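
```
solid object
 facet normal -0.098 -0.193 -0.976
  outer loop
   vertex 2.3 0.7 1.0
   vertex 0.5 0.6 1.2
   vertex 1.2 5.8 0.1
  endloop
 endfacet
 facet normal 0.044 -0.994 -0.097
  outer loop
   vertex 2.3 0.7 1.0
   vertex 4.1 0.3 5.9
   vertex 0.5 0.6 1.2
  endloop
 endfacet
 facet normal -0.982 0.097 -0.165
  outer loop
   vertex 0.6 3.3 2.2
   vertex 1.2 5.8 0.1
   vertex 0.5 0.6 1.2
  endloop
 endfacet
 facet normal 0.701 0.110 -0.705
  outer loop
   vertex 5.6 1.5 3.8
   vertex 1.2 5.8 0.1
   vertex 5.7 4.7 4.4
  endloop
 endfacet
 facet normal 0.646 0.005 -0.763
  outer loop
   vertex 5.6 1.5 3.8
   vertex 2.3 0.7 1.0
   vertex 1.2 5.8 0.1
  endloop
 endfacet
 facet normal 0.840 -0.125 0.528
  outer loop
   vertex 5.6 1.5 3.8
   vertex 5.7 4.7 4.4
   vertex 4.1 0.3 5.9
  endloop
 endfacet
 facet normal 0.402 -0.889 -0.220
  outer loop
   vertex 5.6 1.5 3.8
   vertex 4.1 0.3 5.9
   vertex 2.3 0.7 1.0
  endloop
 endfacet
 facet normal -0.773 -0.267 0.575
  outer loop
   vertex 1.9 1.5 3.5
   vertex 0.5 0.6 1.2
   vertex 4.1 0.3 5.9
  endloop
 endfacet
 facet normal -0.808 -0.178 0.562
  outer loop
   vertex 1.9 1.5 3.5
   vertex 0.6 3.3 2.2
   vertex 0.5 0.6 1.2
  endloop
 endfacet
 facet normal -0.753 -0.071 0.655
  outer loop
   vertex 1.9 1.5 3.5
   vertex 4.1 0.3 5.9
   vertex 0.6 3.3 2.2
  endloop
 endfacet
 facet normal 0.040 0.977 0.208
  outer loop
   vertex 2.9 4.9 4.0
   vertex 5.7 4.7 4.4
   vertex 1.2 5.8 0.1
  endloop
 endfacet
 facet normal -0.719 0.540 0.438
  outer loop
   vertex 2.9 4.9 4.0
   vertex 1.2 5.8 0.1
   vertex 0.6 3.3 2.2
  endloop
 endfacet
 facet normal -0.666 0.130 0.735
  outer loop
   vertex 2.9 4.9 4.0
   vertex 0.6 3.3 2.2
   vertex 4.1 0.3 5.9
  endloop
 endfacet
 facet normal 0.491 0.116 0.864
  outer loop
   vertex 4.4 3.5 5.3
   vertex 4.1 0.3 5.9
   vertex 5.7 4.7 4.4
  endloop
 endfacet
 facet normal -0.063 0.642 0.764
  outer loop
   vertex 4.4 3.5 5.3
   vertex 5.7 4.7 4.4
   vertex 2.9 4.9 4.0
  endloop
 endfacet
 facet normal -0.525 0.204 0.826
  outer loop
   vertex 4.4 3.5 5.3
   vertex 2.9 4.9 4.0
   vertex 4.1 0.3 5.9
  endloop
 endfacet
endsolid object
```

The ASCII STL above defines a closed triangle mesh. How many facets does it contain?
16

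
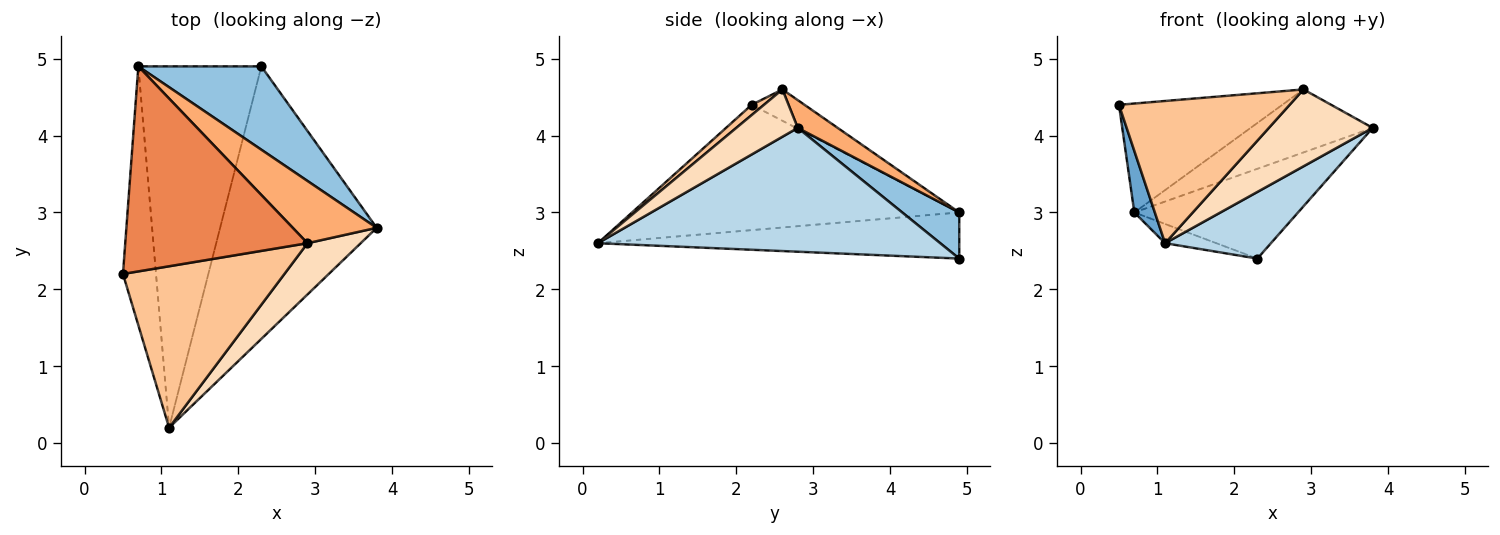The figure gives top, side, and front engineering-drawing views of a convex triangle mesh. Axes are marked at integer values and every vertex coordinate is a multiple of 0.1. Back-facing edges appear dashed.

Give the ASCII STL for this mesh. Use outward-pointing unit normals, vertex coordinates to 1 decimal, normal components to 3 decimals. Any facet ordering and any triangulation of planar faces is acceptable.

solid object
 facet normal -0.965 -0.060 -0.255
  outer loop
   vertex 1.1 0.2 2.6
   vertex 0.5 2.2 4.4
   vertex 0.7 4.9 3.0
  endloop
 endfacet
 facet normal 0.247 0.710 0.659
  outer loop
   vertex 2.3 4.9 2.4
   vertex 0.7 4.9 3.0
   vertex 3.8 2.8 4.1
  endloop
 endfacet
 facet normal 0.609 -0.188 -0.770
  outer loop
   vertex 2.3 4.9 2.4
   vertex 3.8 2.8 4.1
   vertex 1.1 0.2 2.6
  endloop
 endfacet
 facet normal -0.351 0.050 -0.935
  outer loop
   vertex 2.3 4.9 2.4
   vertex 1.1 0.2 2.6
   vertex 0.7 4.9 3.0
  endloop
 endfacet
 facet normal -0.150 0.464 0.873
  outer loop
   vertex 2.9 2.6 4.6
   vertex 0.7 4.9 3.0
   vertex 0.5 2.2 4.4
  endloop
 endfacet
 facet normal 0.226 0.693 0.685
  outer loop
   vertex 2.9 2.6 4.6
   vertex 3.8 2.8 4.1
   vertex 0.7 4.9 3.0
  endloop
 endfacet
 facet normal 0.048 -0.660 0.750
  outer loop
   vertex 2.9 2.6 4.6
   vertex 0.5 2.2 4.4
   vertex 1.1 0.2 2.6
  endloop
 endfacet
 facet normal 0.442 -0.746 0.498
  outer loop
   vertex 2.9 2.6 4.6
   vertex 1.1 0.2 2.6
   vertex 3.8 2.8 4.1
  endloop
 endfacet
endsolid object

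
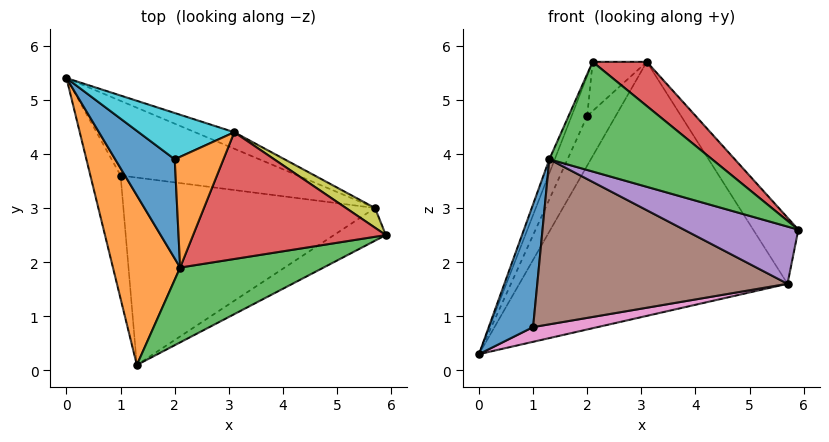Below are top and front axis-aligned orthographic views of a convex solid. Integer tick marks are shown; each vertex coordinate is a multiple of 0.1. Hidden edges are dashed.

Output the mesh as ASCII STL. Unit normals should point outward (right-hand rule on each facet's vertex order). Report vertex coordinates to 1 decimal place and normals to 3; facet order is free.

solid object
 facet normal -0.676 -0.520 -0.522
  outer loop
   vertex 1.0 3.6 0.8
   vertex 1.3 0.1 3.9
   vertex 0.0 5.4 0.3
  endloop
 endfacet
 facet normal -0.925 0.031 0.380
  outer loop
   vertex 2.1 1.9 5.7
   vertex 0.0 5.4 0.3
   vertex 1.3 0.1 3.9
  endloop
 endfacet
 facet normal 0.508 -0.711 0.485
  outer loop
   vertex 2.1 1.9 5.7
   vertex 1.3 0.1 3.9
   vertex 5.9 2.5 2.6
  endloop
 endfacet
 facet normal 0.635 -0.254 0.729
  outer loop
   vertex 2.1 1.9 5.7
   vertex 5.9 2.5 2.6
   vertex 3.1 4.4 5.7
  endloop
 endfacet
 facet normal 0.298 -0.828 -0.474
  outer loop
   vertex 5.7 3.0 1.6
   vertex 5.9 2.5 2.6
   vertex 1.3 0.1 3.9
  endloop
 endfacet
 facet normal 0.043 -0.660 -0.750
  outer loop
   vertex 5.7 3.0 1.6
   vertex 1.3 0.1 3.9
   vertex 1.0 3.6 0.8
  endloop
 endfacet
 facet normal 0.141 -0.192 -0.971
  outer loop
   vertex 5.7 3.0 1.6
   vertex 1.0 3.6 0.8
   vertex 0.0 5.4 0.3
  endloop
 endfacet
 facet normal 0.399 0.915 -0.060
  outer loop
   vertex 5.7 3.0 1.6
   vertex 0.0 5.4 0.3
   vertex 3.1 4.4 5.7
  endloop
 endfacet
 facet normal 0.695 0.689 0.205
  outer loop
   vertex 5.7 3.0 1.6
   vertex 3.1 4.4 5.7
   vertex 5.9 2.5 2.6
  endloop
 endfacet
 facet normal -0.690 0.529 0.494
  outer loop
   vertex 2.0 3.9 4.7
   vertex 3.1 4.4 5.7
   vertex 0.0 5.4 0.3
  endloop
 endfacet
 facet normal -0.869 0.186 0.458
  outer loop
   vertex 2.0 3.9 4.7
   vertex 0.0 5.4 0.3
   vertex 2.1 1.9 5.7
  endloop
 endfacet
 facet normal -0.712 0.285 0.641
  outer loop
   vertex 2.0 3.9 4.7
   vertex 2.1 1.9 5.7
   vertex 3.1 4.4 5.7
  endloop
 endfacet
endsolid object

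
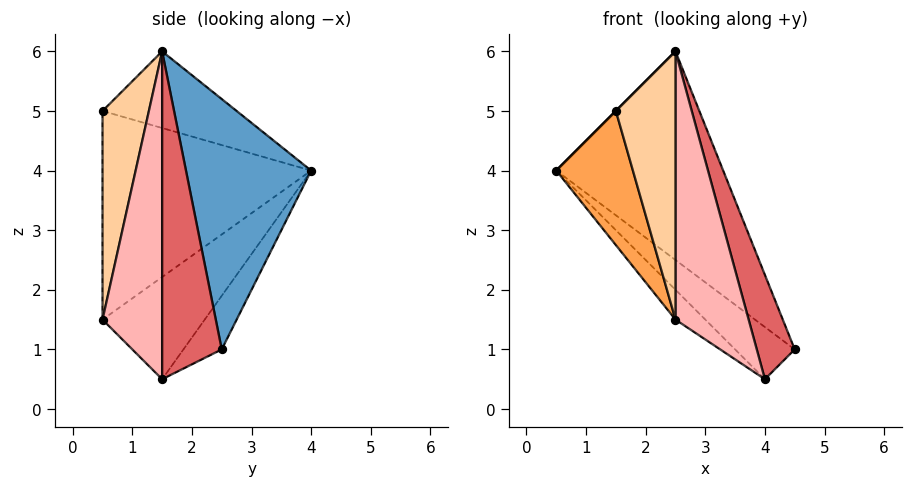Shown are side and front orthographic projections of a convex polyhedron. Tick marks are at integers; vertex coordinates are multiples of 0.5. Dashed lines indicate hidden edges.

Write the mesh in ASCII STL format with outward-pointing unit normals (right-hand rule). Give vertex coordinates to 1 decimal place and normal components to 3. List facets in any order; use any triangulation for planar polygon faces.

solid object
 facet normal 0.557 0.743 0.371
  outer loop
   vertex 2.5 1.5 6.0
   vertex 4.5 2.5 1.0
   vertex 0.5 4.0 4.0
  endloop
 endfacet
 facet normal -0.707 0.000 0.707
  outer loop
   vertex 2.5 1.5 6.0
   vertex 0.5 4.0 4.0
   vertex 1.5 0.5 5.0
  endloop
 endfacet
 facet normal -0.907 -0.333 -0.259
  outer loop
   vertex 2.5 0.5 1.5
   vertex 1.5 0.5 5.0
   vertex 0.5 4.0 4.0
  endloop
 endfacet
 facet normal 0.605 -0.777 0.173
  outer loop
   vertex 2.5 0.5 1.5
   vertex 2.5 1.5 6.0
   vertex 1.5 0.5 5.0
  endloop
 endfacet
 facet normal -0.356 0.554 -0.752
  outer loop
   vertex 4.0 1.5 0.5
   vertex 0.5 4.0 4.0
   vertex 4.5 2.5 1.0
  endloop
 endfacet
 facet normal -0.627 0.183 -0.757
  outer loop
   vertex 4.0 1.5 0.5
   vertex 2.5 0.5 1.5
   vertex 0.5 4.0 4.0
  endloop
 endfacet
 facet normal 0.822 -0.523 0.224
  outer loop
   vertex 4.0 1.5 0.5
   vertex 4.5 2.5 1.0
   vertex 2.5 1.5 6.0
  endloop
 endfacet
 facet normal 0.623 -0.764 0.170
  outer loop
   vertex 4.0 1.5 0.5
   vertex 2.5 1.5 6.0
   vertex 2.5 0.5 1.5
  endloop
 endfacet
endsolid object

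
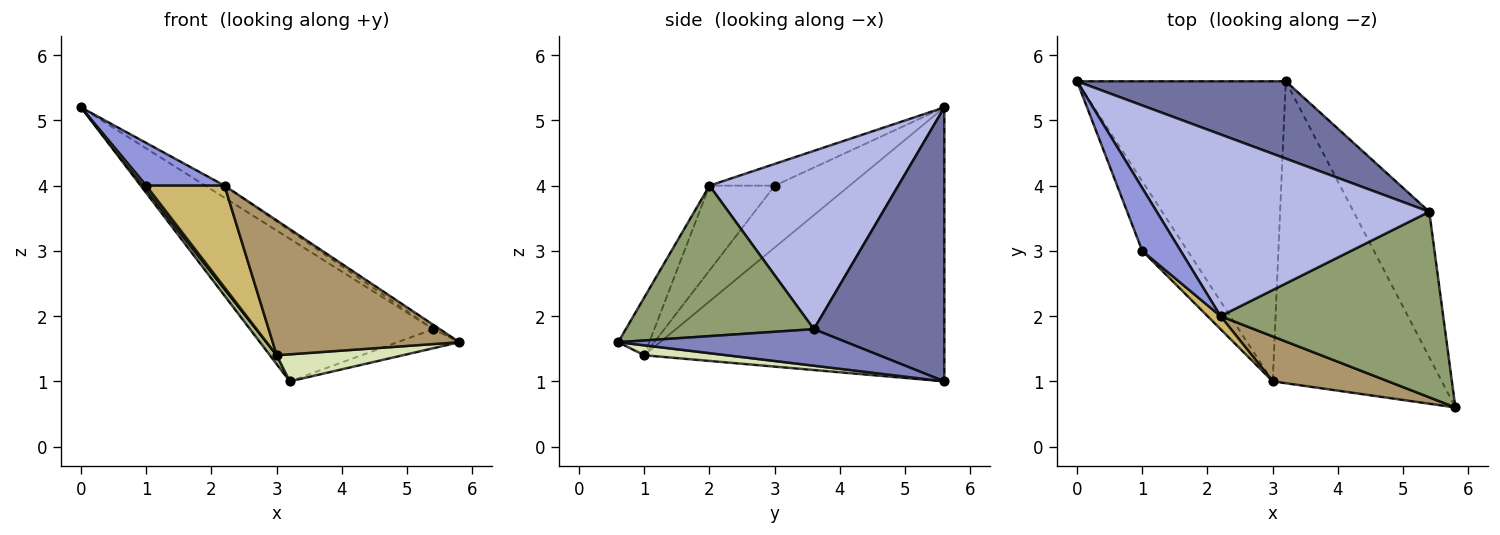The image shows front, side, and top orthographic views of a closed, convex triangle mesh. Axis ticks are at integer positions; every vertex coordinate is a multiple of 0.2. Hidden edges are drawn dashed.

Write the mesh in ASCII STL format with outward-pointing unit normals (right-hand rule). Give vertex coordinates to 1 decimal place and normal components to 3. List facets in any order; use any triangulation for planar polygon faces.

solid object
 facet normal 0.530 0.745 0.404
  outer loop
   vertex 5.4 3.6 1.8
   vertex 3.2 5.6 1.0
   vertex 0.0 5.6 5.2
  endloop
 endfacet
 facet normal 0.432 0.117 -0.894
  outer loop
   vertex 5.4 3.6 1.8
   vertex 5.8 0.6 1.6
   vertex 3.2 5.6 1.0
  endloop
 endfacet
 facet normal -0.424 -0.509 0.749
  outer loop
   vertex 2.2 2.0 4.0
   vertex 0.0 5.6 5.2
   vertex 1.0 3.0 4.0
  endloop
 endfacet
 facet normal 0.547 0.056 0.836
  outer loop
   vertex 2.2 2.0 4.0
   vertex 5.4 3.6 1.8
   vertex 0.0 5.6 5.2
  endloop
 endfacet
 facet normal 0.560 0.019 0.828
  outer loop
   vertex 2.2 2.0 4.0
   vertex 5.8 0.6 1.6
   vertex 5.4 3.6 1.8
  endloop
 endfacet
 facet normal -0.795 -0.018 -0.606
  outer loop
   vertex 3.0 1.0 1.4
   vertex 0.0 5.6 5.2
   vertex 3.2 5.6 1.0
  endloop
 endfacet
 facet normal -0.806 -0.037 -0.591
  outer loop
   vertex 3.0 1.0 1.4
   vertex 1.0 3.0 4.0
   vertex 0.0 5.6 5.2
  endloop
 endfacet
 facet normal 0.058 -0.089 -0.994
  outer loop
   vertex 3.0 1.0 1.4
   vertex 3.2 5.6 1.0
   vertex 5.8 0.6 1.6
  endloop
 endfacet
 facet normal -0.156 -0.937 0.312
  outer loop
   vertex 3.0 1.0 1.4
   vertex 5.8 0.6 1.6
   vertex 2.2 2.0 4.0
  endloop
 endfacet
 facet normal -0.637 -0.765 0.098
  outer loop
   vertex 3.0 1.0 1.4
   vertex 2.2 2.0 4.0
   vertex 1.0 3.0 4.0
  endloop
 endfacet
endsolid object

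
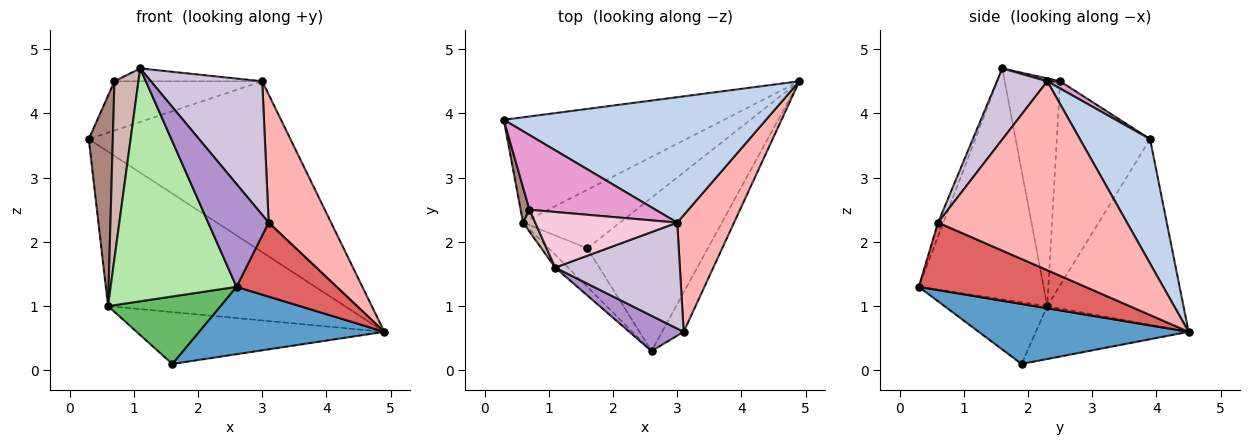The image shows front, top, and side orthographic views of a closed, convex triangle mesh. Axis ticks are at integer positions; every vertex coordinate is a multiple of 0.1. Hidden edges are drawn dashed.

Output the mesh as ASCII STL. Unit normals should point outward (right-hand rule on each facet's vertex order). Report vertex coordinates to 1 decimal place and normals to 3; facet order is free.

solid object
 facet normal 0.415 -0.366 -0.833
  outer loop
   vertex 1.6 1.9 0.1
   vertex 4.9 4.5 0.6
   vertex 2.6 0.3 1.3
  endloop
 endfacet
 facet normal 0.270 0.776 0.570
  outer loop
   vertex 3.0 2.3 4.5
   vertex 4.9 4.5 0.6
   vertex 0.3 3.9 3.6
  endloop
 endfacet
 facet normal -0.429 0.746 -0.509
  outer loop
   vertex 0.6 2.3 1.0
   vertex 0.3 3.9 3.6
   vertex 4.9 4.5 0.6
  endloop
 endfacet
 facet normal -0.378 0.614 -0.693
  outer loop
   vertex 0.6 2.3 1.0
   vertex 4.9 4.5 0.6
   vertex 1.6 1.9 0.1
  endloop
 endfacet
 facet normal -0.622 -0.680 -0.389
  outer loop
   vertex 0.6 2.3 1.0
   vertex 1.6 1.9 0.1
   vertex 2.6 0.3 1.3
  endloop
 endfacet
 facet normal -0.704 -0.709 -0.039
  outer loop
   vertex 1.1 1.6 4.7
   vertex 0.6 2.3 1.0
   vertex 2.6 0.3 1.3
  endloop
 endfacet
 facet normal 0.827 -0.497 -0.264
  outer loop
   vertex 3.1 0.6 2.3
   vertex 2.6 0.3 1.3
   vertex 4.9 4.5 0.6
  endloop
 endfacet
 facet normal 0.913 -0.302 0.275
  outer loop
   vertex 3.1 0.6 2.3
   vertex 4.9 4.5 0.6
   vertex 3.0 2.3 4.5
  endloop
 endfacet
 facet normal -0.082 -0.942 0.324
  outer loop
   vertex 3.1 0.6 2.3
   vertex 1.1 1.6 4.7
   vertex 2.6 0.3 1.3
  endloop
 endfacet
 facet normal 0.334 -0.739 0.586
  outer loop
   vertex 3.1 0.6 2.3
   vertex 3.0 2.3 4.5
   vertex 1.1 1.6 4.7
  endloop
 endfacet
 facet normal -0.967 -0.249 0.042
  outer loop
   vertex 0.7 2.5 4.5
   vertex 0.3 3.9 3.6
   vertex 0.6 2.3 1.0
  endloop
 endfacet
 facet normal -0.917 -0.397 0.049
  outer loop
   vertex 0.7 2.5 4.5
   vertex 0.6 2.3 1.0
   vertex 1.1 1.6 4.7
  endloop
 endfacet
 facet normal 0.048 0.550 0.834
  outer loop
   vertex 0.7 2.5 4.5
   vertex 3.0 2.3 4.5
   vertex 0.3 3.9 3.6
  endloop
 endfacet
 facet normal 0.020 0.225 0.974
  outer loop
   vertex 0.7 2.5 4.5
   vertex 1.1 1.6 4.7
   vertex 3.0 2.3 4.5
  endloop
 endfacet
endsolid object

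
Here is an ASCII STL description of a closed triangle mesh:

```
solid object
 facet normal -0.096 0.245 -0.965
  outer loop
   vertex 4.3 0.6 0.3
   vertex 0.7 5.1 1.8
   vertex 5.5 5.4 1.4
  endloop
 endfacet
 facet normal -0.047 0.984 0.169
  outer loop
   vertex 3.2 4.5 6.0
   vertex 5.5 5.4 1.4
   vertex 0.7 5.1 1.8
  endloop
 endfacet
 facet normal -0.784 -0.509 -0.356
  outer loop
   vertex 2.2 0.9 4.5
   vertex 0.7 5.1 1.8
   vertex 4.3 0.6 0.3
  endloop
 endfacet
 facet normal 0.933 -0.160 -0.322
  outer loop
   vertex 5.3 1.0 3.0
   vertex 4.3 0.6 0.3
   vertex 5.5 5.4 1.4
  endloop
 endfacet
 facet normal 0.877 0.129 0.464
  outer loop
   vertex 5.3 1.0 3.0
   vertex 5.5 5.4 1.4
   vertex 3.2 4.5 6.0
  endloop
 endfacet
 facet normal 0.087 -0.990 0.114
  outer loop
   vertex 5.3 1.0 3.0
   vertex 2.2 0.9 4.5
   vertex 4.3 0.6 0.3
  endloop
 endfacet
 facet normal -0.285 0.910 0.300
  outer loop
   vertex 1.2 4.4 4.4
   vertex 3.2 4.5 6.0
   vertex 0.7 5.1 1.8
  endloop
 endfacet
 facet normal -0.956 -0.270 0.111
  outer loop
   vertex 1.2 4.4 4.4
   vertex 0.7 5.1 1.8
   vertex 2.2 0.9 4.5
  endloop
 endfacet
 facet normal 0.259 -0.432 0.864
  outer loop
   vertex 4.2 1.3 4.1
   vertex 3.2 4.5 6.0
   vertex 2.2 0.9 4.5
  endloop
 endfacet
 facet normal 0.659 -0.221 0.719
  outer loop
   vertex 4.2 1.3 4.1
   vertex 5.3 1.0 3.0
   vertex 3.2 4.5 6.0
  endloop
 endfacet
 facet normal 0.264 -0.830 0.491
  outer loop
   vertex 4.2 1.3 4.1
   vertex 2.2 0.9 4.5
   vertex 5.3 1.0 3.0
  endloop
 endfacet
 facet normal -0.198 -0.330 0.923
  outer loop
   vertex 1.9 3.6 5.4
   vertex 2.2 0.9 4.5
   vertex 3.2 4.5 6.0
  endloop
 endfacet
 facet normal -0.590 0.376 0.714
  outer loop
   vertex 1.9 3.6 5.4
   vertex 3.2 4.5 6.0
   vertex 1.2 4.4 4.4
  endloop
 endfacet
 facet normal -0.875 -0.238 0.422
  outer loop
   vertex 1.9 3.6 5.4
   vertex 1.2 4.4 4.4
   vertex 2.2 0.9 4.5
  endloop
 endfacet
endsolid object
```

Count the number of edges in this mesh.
21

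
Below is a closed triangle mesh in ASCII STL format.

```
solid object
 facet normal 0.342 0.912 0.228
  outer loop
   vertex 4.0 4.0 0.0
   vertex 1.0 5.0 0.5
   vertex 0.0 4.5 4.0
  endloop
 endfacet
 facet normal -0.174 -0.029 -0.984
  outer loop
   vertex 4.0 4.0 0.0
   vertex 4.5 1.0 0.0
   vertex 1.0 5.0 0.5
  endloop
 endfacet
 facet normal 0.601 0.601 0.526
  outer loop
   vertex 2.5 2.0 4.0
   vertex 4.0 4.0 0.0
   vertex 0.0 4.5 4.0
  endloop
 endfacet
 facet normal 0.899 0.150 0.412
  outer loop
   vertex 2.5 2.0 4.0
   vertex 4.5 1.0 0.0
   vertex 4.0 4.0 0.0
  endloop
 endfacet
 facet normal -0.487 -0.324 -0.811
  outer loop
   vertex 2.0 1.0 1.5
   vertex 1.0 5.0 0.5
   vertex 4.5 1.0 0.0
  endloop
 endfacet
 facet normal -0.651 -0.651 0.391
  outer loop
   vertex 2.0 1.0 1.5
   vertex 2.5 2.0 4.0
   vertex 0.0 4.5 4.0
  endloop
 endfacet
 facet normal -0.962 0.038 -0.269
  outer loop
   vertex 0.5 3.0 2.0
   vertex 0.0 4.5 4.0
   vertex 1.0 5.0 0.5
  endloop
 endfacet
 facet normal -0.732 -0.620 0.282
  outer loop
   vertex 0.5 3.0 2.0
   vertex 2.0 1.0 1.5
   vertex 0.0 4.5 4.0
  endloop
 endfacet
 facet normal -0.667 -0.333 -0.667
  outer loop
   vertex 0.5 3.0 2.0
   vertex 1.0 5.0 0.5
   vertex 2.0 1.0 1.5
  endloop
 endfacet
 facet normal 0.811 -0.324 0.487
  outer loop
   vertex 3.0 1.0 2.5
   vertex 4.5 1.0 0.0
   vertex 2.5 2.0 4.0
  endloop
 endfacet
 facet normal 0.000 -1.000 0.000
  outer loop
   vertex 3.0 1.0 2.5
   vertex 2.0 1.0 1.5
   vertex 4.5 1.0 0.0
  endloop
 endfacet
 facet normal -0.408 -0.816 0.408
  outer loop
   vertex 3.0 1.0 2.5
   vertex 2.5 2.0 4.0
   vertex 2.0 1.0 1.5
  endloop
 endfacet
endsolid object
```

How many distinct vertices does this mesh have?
8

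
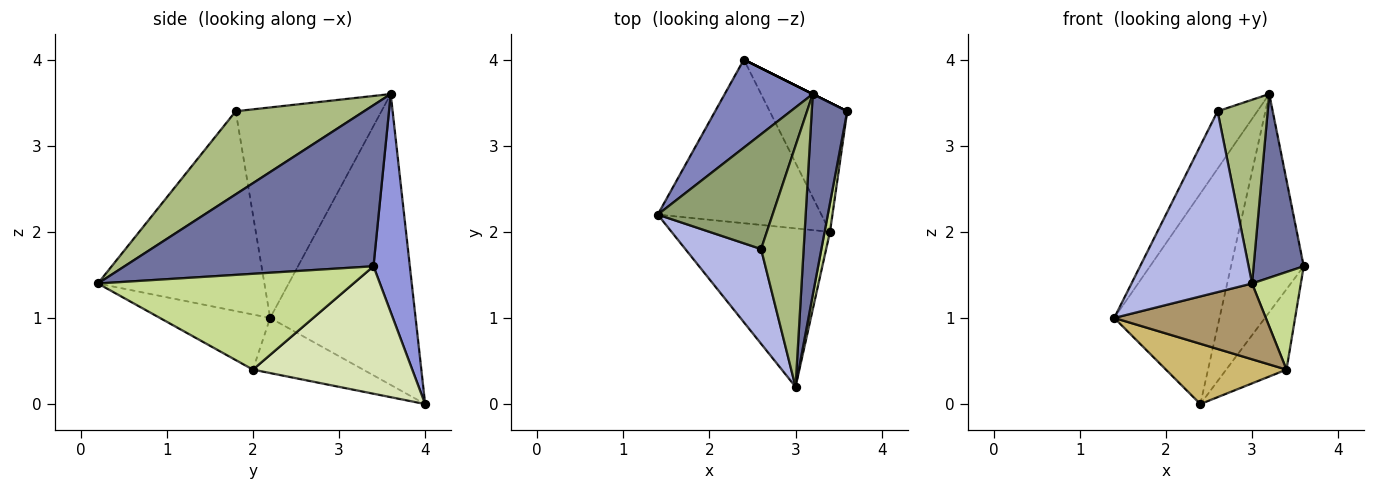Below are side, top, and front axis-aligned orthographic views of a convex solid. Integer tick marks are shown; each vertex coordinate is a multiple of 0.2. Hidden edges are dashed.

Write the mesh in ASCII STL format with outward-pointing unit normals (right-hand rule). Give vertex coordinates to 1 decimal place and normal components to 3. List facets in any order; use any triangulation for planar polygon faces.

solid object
 facet normal 0.958 -0.193 0.211
  outer loop
   vertex 3.2 3.6 3.6
   vertex 3.0 0.2 1.4
   vertex 3.6 3.4 1.6
  endloop
 endfacet
 facet normal -0.787 0.569 0.238
  outer loop
   vertex 2.4 4.0 0.0
   vertex 1.4 2.2 1.0
   vertex 3.2 3.6 3.6
  endloop
 endfacet
 facet normal 0.447 0.894 0.000
  outer loop
   vertex 2.4 4.0 0.0
   vertex 3.2 3.6 3.6
   vertex 3.6 3.4 1.6
  endloop
 endfacet
 facet normal -0.774 -0.561 0.294
  outer loop
   vertex 2.6 1.8 3.4
   vertex 1.4 2.2 1.0
   vertex 3.0 0.2 1.4
  endloop
 endfacet
 facet normal -0.854 0.233 0.466
  outer loop
   vertex 2.6 1.8 3.4
   vertex 3.2 3.6 3.6
   vertex 1.4 2.2 1.0
  endloop
 endfacet
 facet normal 0.841 -0.328 0.431
  outer loop
   vertex 2.6 1.8 3.4
   vertex 3.0 0.2 1.4
   vertex 3.2 3.6 3.6
  endloop
 endfacet
 facet normal 0.981 -0.187 0.055
  outer loop
   vertex 3.4 2.0 0.4
   vertex 3.6 3.4 1.6
   vertex 3.0 0.2 1.4
  endloop
 endfacet
 facet normal 0.813 0.308 -0.494
  outer loop
   vertex 3.4 2.0 0.4
   vertex 2.4 4.0 0.0
   vertex 3.6 3.4 1.6
  endloop
 endfacet
 facet normal -0.299 -0.412 -0.861
  outer loop
   vertex 3.4 2.0 0.4
   vertex 3.0 0.2 1.4
   vertex 1.4 2.2 1.0
  endloop
 endfacet
 facet normal -0.301 -0.330 -0.895
  outer loop
   vertex 3.4 2.0 0.4
   vertex 1.4 2.2 1.0
   vertex 2.4 4.0 0.0
  endloop
 endfacet
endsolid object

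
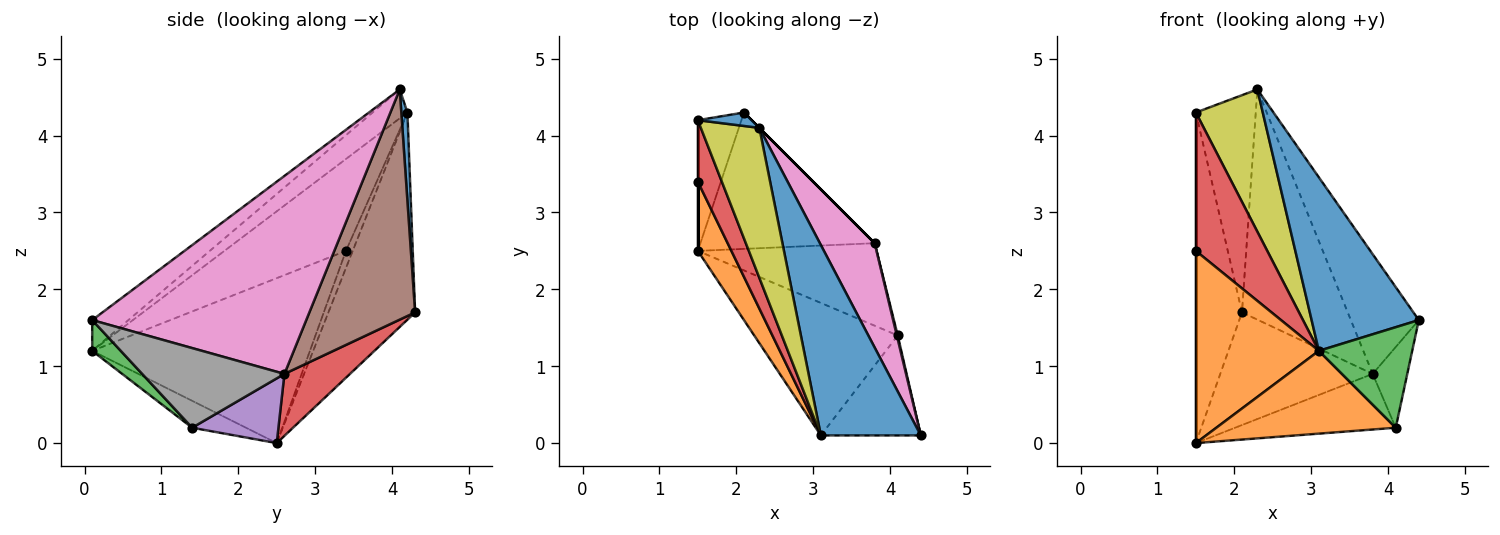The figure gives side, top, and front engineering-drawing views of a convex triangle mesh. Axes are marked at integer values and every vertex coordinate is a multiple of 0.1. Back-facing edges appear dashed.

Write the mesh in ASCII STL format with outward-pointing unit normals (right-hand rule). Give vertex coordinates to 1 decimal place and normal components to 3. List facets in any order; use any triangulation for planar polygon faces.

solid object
 facet normal -0.222 -0.657 0.721
  outer loop
   vertex 3.1 0.1 1.2
   vertex 4.4 0.1 1.6
   vertex 2.3 4.1 4.6
  endloop
 endfacet
 facet normal -0.157 -0.523 -0.837
  outer loop
   vertex 3.1 0.1 1.2
   vertex 1.5 2.5 0.0
   vertex 4.1 1.4 0.2
  endloop
 endfacet
 facet normal 0.212 -0.693 -0.689
  outer loop
   vertex 3.1 0.1 1.2
   vertex 4.1 1.4 0.2
   vertex 4.4 0.1 1.6
  endloop
 endfacet
 facet normal 0.264 0.614 -0.744
  outer loop
   vertex 3.8 2.6 0.9
   vertex 1.5 2.5 0.0
   vertex 2.1 4.3 1.7
  endloop
 endfacet
 facet normal 0.288 0.535 -0.794
  outer loop
   vertex 3.8 2.6 0.9
   vertex 4.1 1.4 0.2
   vertex 1.5 2.5 0.0
  endloop
 endfacet
 facet normal 0.707 0.707 0.000
  outer loop
   vertex 3.8 2.6 0.9
   vertex 2.1 4.3 1.7
   vertex 2.3 4.1 4.6
  endloop
 endfacet
 facet normal 0.922 0.293 0.255
  outer loop
   vertex 3.8 2.6 0.9
   vertex 2.3 4.1 4.6
   vertex 4.4 0.1 1.6
  endloop
 endfacet
 facet normal 0.972 0.236 0.011
  outer loop
   vertex 3.8 2.6 0.9
   vertex 4.4 0.1 1.6
   vertex 4.1 1.4 0.2
  endloop
 endfacet
 facet normal -0.337 -0.648 0.683
  outer loop
   vertex 1.5 4.2 4.3
   vertex 3.1 0.1 1.2
   vertex 2.3 4.1 4.6
  endloop
 endfacet
 facet normal -0.868 0.462 -0.183
  outer loop
   vertex 1.5 4.2 4.3
   vertex 2.1 4.3 1.7
   vertex 1.5 2.5 0.0
  endloop
 endfacet
 facet normal 0.101 0.993 0.062
  outer loop
   vertex 1.5 4.2 4.3
   vertex 2.3 4.1 4.6
   vertex 2.1 4.3 1.7
  endloop
 endfacet
 facet normal -0.857 -0.484 0.174
  outer loop
   vertex 1.5 3.4 2.5
   vertex 1.5 2.5 0.0
   vertex 3.1 0.1 1.2
  endloop
 endfacet
 facet normal -1.000 0.000 0.000
  outer loop
   vertex 1.5 3.4 2.5
   vertex 1.5 4.2 4.3
   vertex 1.5 2.5 0.0
  endloop
 endfacet
 facet normal -0.841 -0.494 0.220
  outer loop
   vertex 1.5 3.4 2.5
   vertex 3.1 0.1 1.2
   vertex 1.5 4.2 4.3
  endloop
 endfacet
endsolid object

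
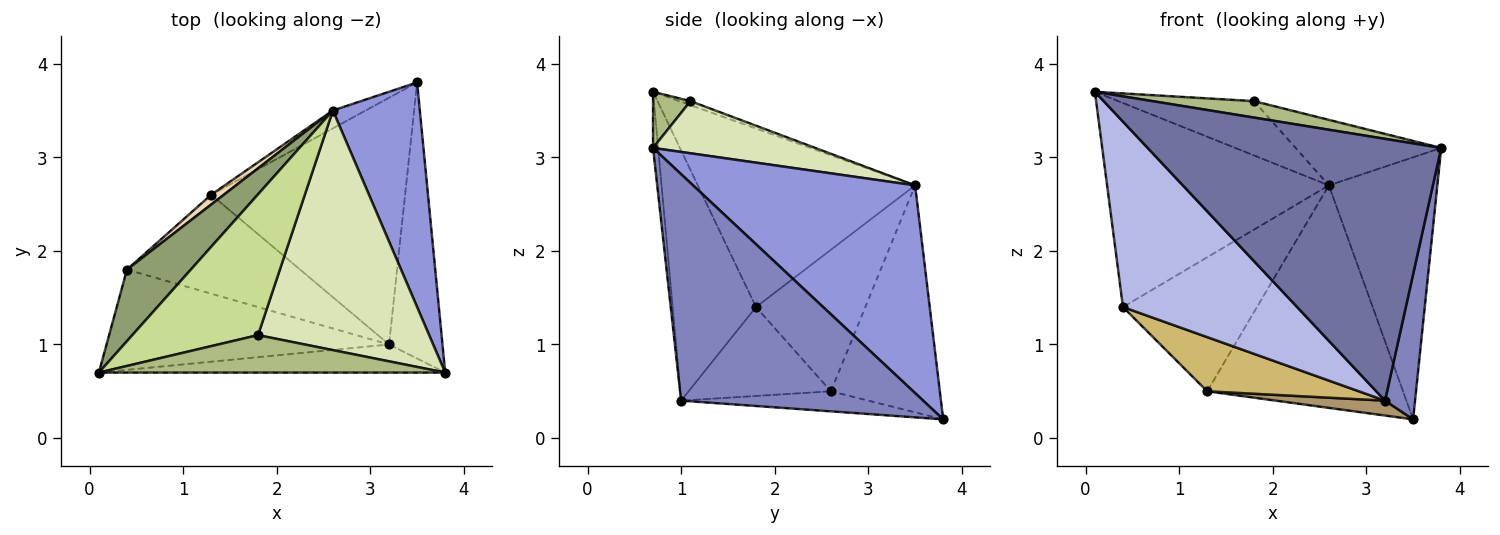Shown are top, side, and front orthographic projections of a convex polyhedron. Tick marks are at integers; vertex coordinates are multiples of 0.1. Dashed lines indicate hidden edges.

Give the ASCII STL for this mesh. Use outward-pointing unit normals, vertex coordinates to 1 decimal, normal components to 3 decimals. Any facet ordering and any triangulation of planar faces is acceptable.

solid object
 facet normal -0.017 -0.994 -0.107
  outer loop
   vertex 3.2 1.0 0.4
   vertex 3.8 0.7 3.1
   vertex 0.1 0.7 3.7
  endloop
 endfacet
 facet normal 0.966 -0.120 -0.228
  outer loop
   vertex 3.2 1.0 0.4
   vertex 3.5 3.8 0.2
   vertex 3.8 0.7 3.1
  endloop
 endfacet
 facet normal 0.841 0.411 0.352
  outer loop
   vertex 2.6 3.5 2.7
   vertex 3.8 0.7 3.1
   vertex 3.5 3.8 0.2
  endloop
 endfacet
 facet normal -0.388 -0.811 -0.438
  outer loop
   vertex 0.4 1.8 1.4
   vertex 3.2 1.0 0.4
   vertex 0.1 0.7 3.7
  endloop
 endfacet
 facet normal -0.679 0.693 0.243
  outer loop
   vertex 0.4 1.8 1.4
   vertex 0.1 0.7 3.7
   vertex 2.6 3.5 2.7
  endloop
 endfacet
 facet normal 0.147 -0.398 0.906
  outer loop
   vertex 1.8 1.1 3.6
   vertex 0.1 0.7 3.7
   vertex 3.8 0.7 3.1
  endloop
 endfacet
 facet normal -0.030 0.360 0.933
  outer loop
   vertex 1.8 1.1 3.6
   vertex 2.6 3.5 2.7
   vertex 0.1 0.7 3.7
  endloop
 endfacet
 facet normal 0.282 0.253 0.925
  outer loop
   vertex 1.8 1.1 3.6
   vertex 3.8 0.7 3.1
   vertex 2.6 3.5 2.7
  endloop
 endfacet
 facet normal -0.103 -0.060 -0.993
  outer loop
   vertex 1.3 2.6 0.5
   vertex 3.5 3.8 0.2
   vertex 3.2 1.0 0.4
  endloop
 endfacet
 facet normal -0.411 -0.438 -0.800
  outer loop
   vertex 1.3 2.6 0.5
   vertex 3.2 1.0 0.4
   vertex 0.4 1.8 1.4
  endloop
 endfacet
 facet normal -0.485 0.872 -0.070
  outer loop
   vertex 1.3 2.6 0.5
   vertex 2.6 3.5 2.7
   vertex 3.5 3.8 0.2
  endloop
 endfacet
 facet normal -0.631 0.774 0.056
  outer loop
   vertex 1.3 2.6 0.5
   vertex 0.4 1.8 1.4
   vertex 2.6 3.5 2.7
  endloop
 endfacet
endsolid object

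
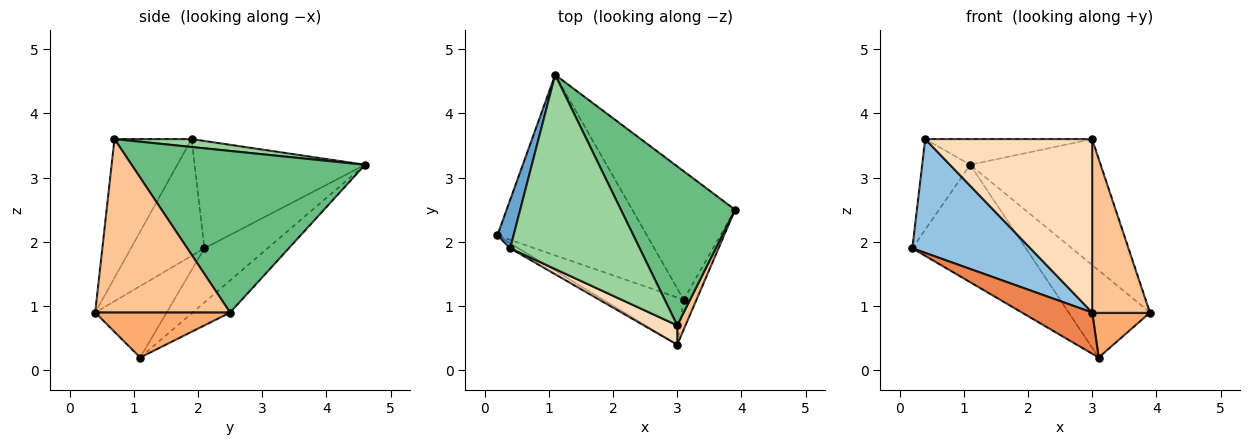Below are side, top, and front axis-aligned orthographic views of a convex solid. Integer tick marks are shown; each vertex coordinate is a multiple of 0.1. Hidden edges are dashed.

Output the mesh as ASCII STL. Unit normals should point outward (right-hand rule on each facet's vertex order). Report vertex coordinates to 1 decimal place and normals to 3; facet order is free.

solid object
 facet normal -0.953 0.268 0.144
  outer loop
   vertex 0.4 1.9 3.6
   vertex 1.1 4.6 3.2
   vertex 0.2 2.1 1.9
  endloop
 endfacet
 facet normal -0.528 -0.848 -0.038
  outer loop
   vertex 3.0 0.4 0.9
   vertex 0.4 1.9 3.6
   vertex 0.2 2.1 1.9
  endloop
 endfacet
 facet normal -0.290 0.522 -0.802
  outer loop
   vertex 3.1 1.1 0.2
   vertex 0.2 2.1 1.9
   vertex 1.1 4.6 3.2
  endloop
 endfacet
 facet normal -0.250 0.544 -0.801
  outer loop
   vertex 3.1 1.1 0.2
   vertex 1.1 4.6 3.2
   vertex 3.9 2.5 0.9
  endloop
 endfacet
 facet normal -0.556 -0.547 -0.626
  outer loop
   vertex 3.1 1.1 0.2
   vertex 3.0 0.4 0.9
   vertex 0.2 2.1 1.9
  endloop
 endfacet
 facet normal 0.889 -0.381 -0.254
  outer loop
   vertex 3.1 1.1 0.2
   vertex 3.9 2.5 0.9
   vertex 3.0 0.4 0.9
  endloop
 endfacet
 facet normal 0.918 -0.394 0.044
  outer loop
   vertex 3.0 0.7 3.6
   vertex 3.0 0.4 0.9
   vertex 3.9 2.5 0.9
  endloop
 endfacet
 facet normal -0.417 -0.903 0.100
  outer loop
   vertex 3.0 0.7 3.6
   vertex 0.4 1.9 3.6
   vertex 3.0 0.4 0.9
  endloop
 endfacet
 facet normal 0.743 0.416 0.525
  outer loop
   vertex 3.0 0.7 3.6
   vertex 3.9 2.5 0.9
   vertex 1.1 4.6 3.2
  endloop
 endfacet
 facet normal 0.060 0.131 0.990
  outer loop
   vertex 3.0 0.7 3.6
   vertex 1.1 4.6 3.2
   vertex 0.4 1.9 3.6
  endloop
 endfacet
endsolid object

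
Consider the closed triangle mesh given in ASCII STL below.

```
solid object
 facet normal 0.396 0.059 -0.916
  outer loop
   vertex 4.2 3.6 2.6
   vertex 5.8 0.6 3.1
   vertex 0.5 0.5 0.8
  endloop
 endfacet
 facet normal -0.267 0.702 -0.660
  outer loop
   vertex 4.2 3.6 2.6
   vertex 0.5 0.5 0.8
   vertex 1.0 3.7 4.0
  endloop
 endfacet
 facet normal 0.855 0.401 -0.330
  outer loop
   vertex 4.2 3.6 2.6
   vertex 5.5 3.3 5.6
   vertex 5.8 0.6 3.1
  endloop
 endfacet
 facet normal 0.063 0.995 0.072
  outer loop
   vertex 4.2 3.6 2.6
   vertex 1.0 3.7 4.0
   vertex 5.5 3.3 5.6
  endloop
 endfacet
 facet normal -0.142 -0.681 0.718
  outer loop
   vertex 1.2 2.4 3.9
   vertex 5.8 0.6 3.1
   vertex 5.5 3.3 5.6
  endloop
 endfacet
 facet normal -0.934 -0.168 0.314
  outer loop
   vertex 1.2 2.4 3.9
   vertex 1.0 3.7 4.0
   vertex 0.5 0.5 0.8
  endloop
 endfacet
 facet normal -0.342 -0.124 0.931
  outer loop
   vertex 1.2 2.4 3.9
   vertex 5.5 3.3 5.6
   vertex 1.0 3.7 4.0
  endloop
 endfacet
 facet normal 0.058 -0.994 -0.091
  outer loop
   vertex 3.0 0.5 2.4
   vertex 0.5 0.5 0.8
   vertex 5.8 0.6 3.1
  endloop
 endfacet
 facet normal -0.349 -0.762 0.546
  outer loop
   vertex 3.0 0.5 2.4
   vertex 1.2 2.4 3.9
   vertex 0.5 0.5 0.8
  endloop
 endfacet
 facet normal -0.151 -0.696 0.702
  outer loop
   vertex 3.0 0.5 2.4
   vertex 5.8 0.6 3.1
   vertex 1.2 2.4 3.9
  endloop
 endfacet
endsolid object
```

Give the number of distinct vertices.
7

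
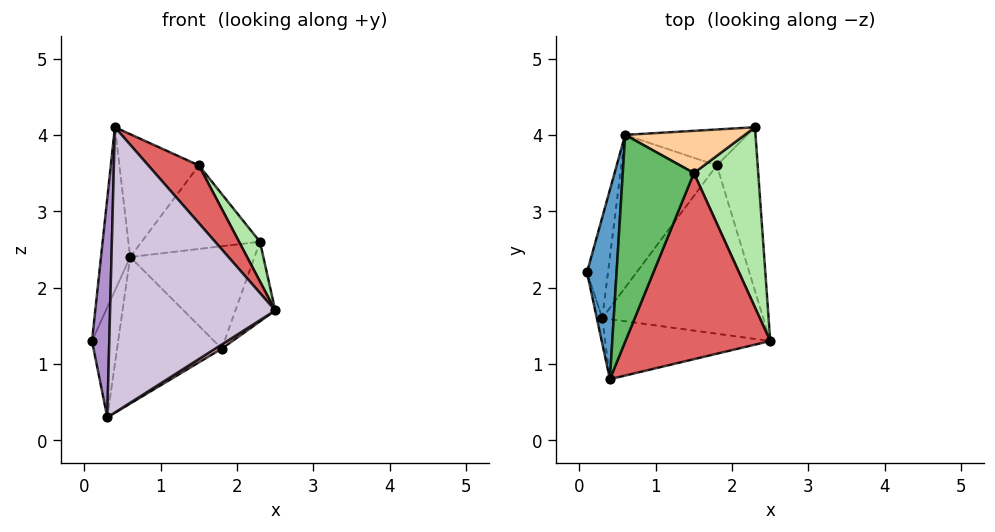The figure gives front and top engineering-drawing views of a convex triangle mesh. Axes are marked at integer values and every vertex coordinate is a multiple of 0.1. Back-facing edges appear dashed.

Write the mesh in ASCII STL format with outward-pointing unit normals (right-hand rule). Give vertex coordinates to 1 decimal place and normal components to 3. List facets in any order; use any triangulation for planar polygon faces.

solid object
 facet normal -0.970 0.158 0.183
  outer loop
   vertex 0.6 4.0 2.4
   vertex 0.1 2.2 1.3
   vertex 0.4 0.8 4.1
  endloop
 endfacet
 facet normal 0.901 0.190 -0.390
  outer loop
   vertex 1.8 3.6 1.2
   vertex 2.3 4.1 2.6
   vertex 2.5 1.3 1.7
  endloop
 endfacet
 facet normal -0.017 0.943 -0.331
  outer loop
   vertex 1.8 3.6 1.2
   vertex 0.6 4.0 2.4
   vertex 2.3 4.1 2.6
  endloop
 endfacet
 facet normal -0.105 0.888 0.449
  outer loop
   vertex 1.5 3.5 3.6
   vertex 2.3 4.1 2.6
   vertex 0.6 4.0 2.4
  endloop
 endfacet
 facet normal -0.653 0.387 0.651
  outer loop
   vertex 1.5 3.5 3.6
   vertex 0.6 4.0 2.4
   vertex 0.4 0.8 4.1
  endloop
 endfacet
 facet normal 0.810 -0.126 0.572
  outer loop
   vertex 1.5 3.5 3.6
   vertex 2.5 1.3 1.7
   vertex 2.3 4.1 2.6
  endloop
 endfacet
 facet normal 0.758 -0.193 0.623
  outer loop
   vertex 1.5 3.5 3.6
   vertex 0.4 0.8 4.1
   vertex 2.5 1.3 1.7
  endloop
 endfacet
 facet normal 0.535 -0.021 -0.845
  outer loop
   vertex 0.3 1.6 0.3
   vertex 1.8 3.6 1.2
   vertex 2.5 1.3 1.7
  endloop
 endfacet
 facet normal -0.963 -0.269 -0.031
  outer loop
   vertex 0.3 1.6 0.3
   vertex 0.4 0.8 4.1
   vertex 0.1 2.2 1.3
  endloop
 endfacet
 facet normal -0.002 -0.979 -0.206
  outer loop
   vertex 0.3 1.6 0.3
   vertex 2.5 1.3 1.7
   vertex 0.4 0.8 4.1
  endloop
 endfacet
 facet normal -0.759 0.480 -0.440
  outer loop
   vertex 0.3 1.6 0.3
   vertex 0.1 2.2 1.3
   vertex 0.6 4.0 2.4
  endloop
 endfacet
 facet normal -0.440 0.622 -0.648
  outer loop
   vertex 0.3 1.6 0.3
   vertex 0.6 4.0 2.4
   vertex 1.8 3.6 1.2
  endloop
 endfacet
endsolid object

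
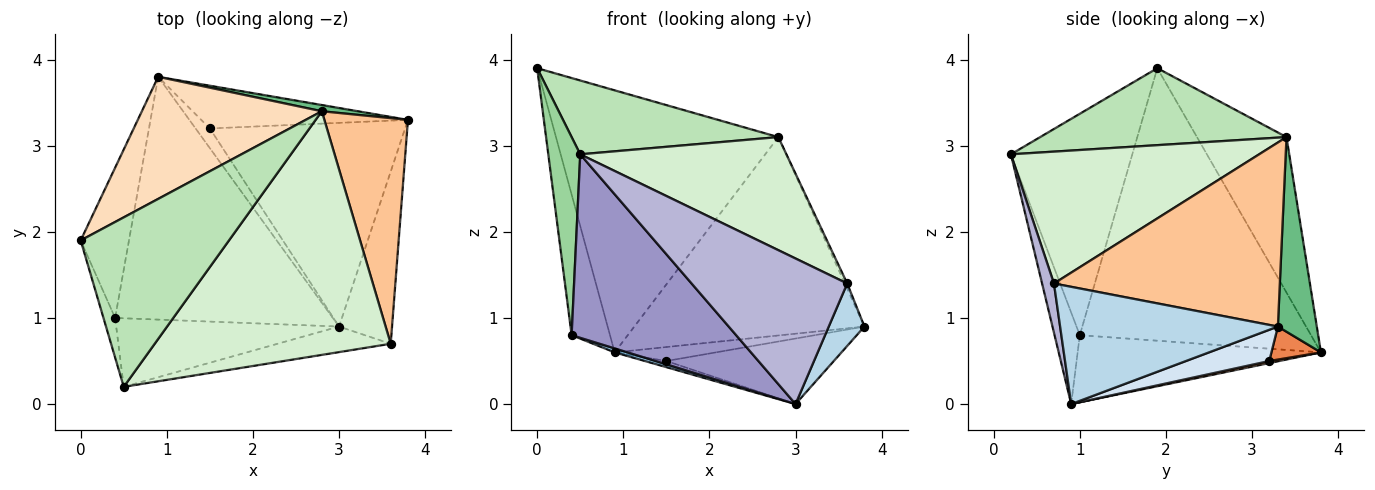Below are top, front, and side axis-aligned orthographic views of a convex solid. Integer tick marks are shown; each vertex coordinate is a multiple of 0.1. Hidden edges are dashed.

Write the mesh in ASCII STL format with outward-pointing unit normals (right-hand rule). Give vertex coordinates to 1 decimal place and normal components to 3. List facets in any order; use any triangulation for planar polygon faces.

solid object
 facet normal -0.972 0.161 -0.172
  outer loop
   vertex 0.4 1.0 0.8
   vertex 0.0 1.9 3.9
   vertex 0.9 3.8 0.6
  endloop
 endfacet
 facet normal -0.295 -0.016 -0.955
  outer loop
   vertex 0.4 1.0 0.8
   vertex 0.9 3.8 0.6
   vertex 3.0 0.9 0.0
  endloop
 endfacet
 facet normal 0.901 -0.148 -0.407
  outer loop
   vertex 3.6 0.7 1.4
   vertex 3.0 0.9 0.0
   vertex 3.8 3.3 0.9
  endloop
 endfacet
 facet normal 0.151 0.303 -0.941
  outer loop
   vertex 1.5 3.2 0.5
   vertex 3.8 3.3 0.9
   vertex 3.0 0.9 0.0
  endloop
 endfacet
 facet normal 0.150 0.307 -0.940
  outer loop
   vertex 1.5 3.2 0.5
   vertex 0.9 3.8 0.6
   vertex 3.8 3.3 0.9
  endloop
 endfacet
 facet normal 0.138 0.295 -0.945
  outer loop
   vertex 1.5 3.2 0.5
   vertex 3.0 0.9 0.0
   vertex 0.9 3.8 0.6
  endloop
 endfacet
 facet normal 0.910 0.009 0.413
  outer loop
   vertex 2.8 3.4 3.1
   vertex 3.6 0.7 1.4
   vertex 3.8 3.3 0.9
  endloop
 endfacet
 facet normal -0.343 0.852 0.397
  outer loop
   vertex 2.8 3.4 3.1
   vertex 0.9 3.8 0.6
   vertex 0.0 1.9 3.9
  endloop
 endfacet
 facet normal 0.167 0.986 0.031
  outer loop
   vertex 2.8 3.4 3.1
   vertex 3.8 3.3 0.9
   vertex 0.9 3.8 0.6
  endloop
 endfacet
 facet normal -0.966 -0.254 -0.051
  outer loop
   vertex 0.5 0.2 2.9
   vertex 0.0 1.9 3.9
   vertex 0.4 1.0 0.8
  endloop
 endfacet
 facet normal 0.430 -0.361 0.828
  outer loop
   vertex 0.5 0.2 2.9
   vertex 2.8 3.4 3.1
   vertex 0.0 1.9 3.9
  endloop
 endfacet
 facet normal 0.452 -0.375 0.809
  outer loop
   vertex 0.5 0.2 2.9
   vertex 3.6 0.7 1.4
   vertex 2.8 3.4 3.1
  endloop
 endfacet
 facet normal -0.142 -0.927 -0.346
  outer loop
   vertex 0.5 0.2 2.9
   vertex 0.4 1.0 0.8
   vertex 3.0 0.9 0.0
  endloop
 endfacet
 facet normal 0.075 -0.982 -0.172
  outer loop
   vertex 0.5 0.2 2.9
   vertex 3.0 0.9 0.0
   vertex 3.6 0.7 1.4
  endloop
 endfacet
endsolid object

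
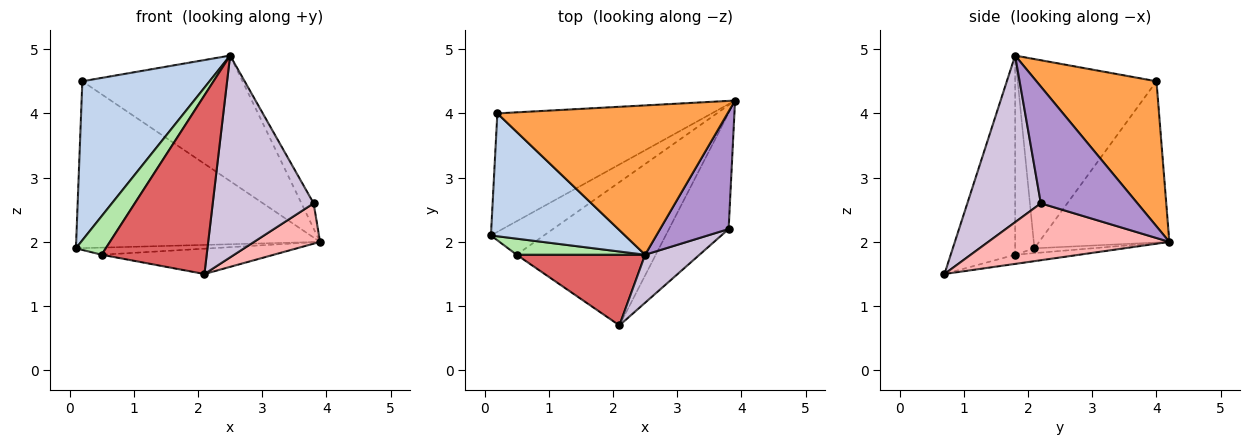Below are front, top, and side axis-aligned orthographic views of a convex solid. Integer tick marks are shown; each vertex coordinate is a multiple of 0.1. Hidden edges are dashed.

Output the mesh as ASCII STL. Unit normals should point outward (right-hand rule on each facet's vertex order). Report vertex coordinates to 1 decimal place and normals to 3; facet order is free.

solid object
 facet normal -0.399 0.748 -0.531
  outer loop
   vertex 0.2 4.0 4.5
   vertex 3.9 4.2 2.0
   vertex 0.1 2.1 1.9
  endloop
 endfacet
 facet normal -0.653 -0.599 0.463
  outer loop
   vertex 0.2 4.0 4.5
   vertex 0.1 2.1 1.9
   vertex 2.5 1.8 4.9
  endloop
 endfacet
 facet normal 0.434 0.580 0.689
  outer loop
   vertex 0.2 4.0 4.5
   vertex 2.5 1.8 4.9
   vertex 3.9 4.2 2.0
  endloop
 endfacet
 facet normal -0.089 0.207 -0.974
  outer loop
   vertex 0.5 1.8 1.8
   vertex 0.1 2.1 1.9
   vertex 3.9 4.2 2.0
  endloop
 endfacet
 facet normal -0.065 0.174 -0.983
  outer loop
   vertex 0.5 1.8 1.8
   vertex 3.9 4.2 2.0
   vertex 2.1 0.7 1.5
  endloop
 endfacet
 facet normal -0.512 -0.793 0.330
  outer loop
   vertex 0.5 1.8 1.8
   vertex 2.5 1.8 4.9
   vertex 0.1 2.1 1.9
  endloop
 endfacet
 facet normal -0.495 -0.808 0.320
  outer loop
   vertex 0.5 1.8 1.8
   vertex 2.1 0.7 1.5
   vertex 2.5 1.8 4.9
  endloop
 endfacet
 facet normal 0.669 -0.244 -0.702
  outer loop
   vertex 3.8 2.2 2.6
   vertex 2.1 0.7 1.5
   vertex 3.9 4.2 2.0
  endloop
 endfacet
 facet normal 0.857 0.108 0.503
  outer loop
   vertex 3.8 2.2 2.6
   vertex 3.9 4.2 2.0
   vertex 2.5 1.8 4.9
  endloop
 endfacet
 facet normal 0.578 -0.794 0.189
  outer loop
   vertex 3.8 2.2 2.6
   vertex 2.5 1.8 4.9
   vertex 2.1 0.7 1.5
  endloop
 endfacet
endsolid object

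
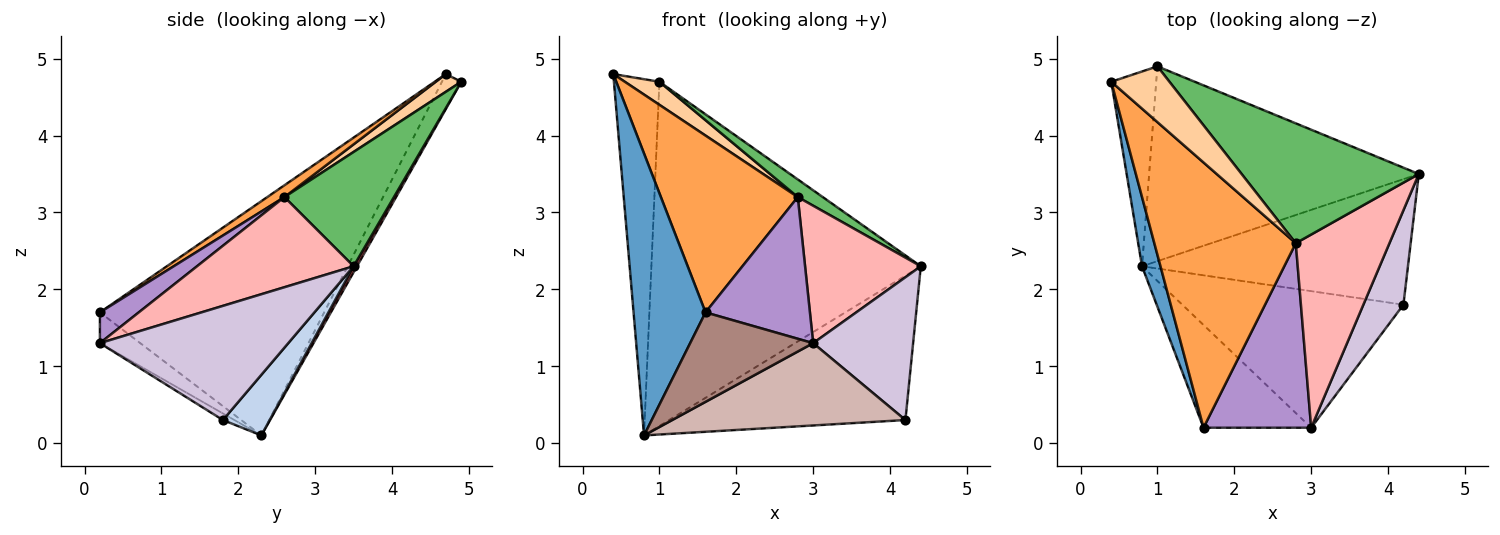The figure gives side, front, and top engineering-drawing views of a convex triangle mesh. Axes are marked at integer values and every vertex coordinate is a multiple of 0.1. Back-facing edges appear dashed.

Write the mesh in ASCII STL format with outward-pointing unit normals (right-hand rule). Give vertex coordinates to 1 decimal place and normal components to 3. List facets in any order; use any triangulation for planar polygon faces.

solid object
 facet normal -0.949 -0.305 0.075
  outer loop
   vertex 0.8 2.3 0.1
   vertex 1.6 0.2 1.7
   vertex 0.4 4.7 4.8
  endloop
 endfacet
 facet normal 0.148 0.746 -0.649
  outer loop
   vertex 4.2 1.8 0.3
   vertex 0.8 2.3 0.1
   vertex 4.4 3.5 2.3
  endloop
 endfacet
 facet normal 0.069 -0.553 0.830
  outer loop
   vertex 2.8 2.6 3.2
   vertex 0.4 4.7 4.8
   vertex 1.6 0.2 1.7
  endloop
 endfacet
 facet normal 0.271 -0.368 0.889
  outer loop
   vertex 1.0 4.9 4.7
   vertex 0.4 4.7 4.8
   vertex 2.8 2.6 3.2
  endloop
 endfacet
 facet normal 0.538 -0.123 0.834
  outer loop
   vertex 1.0 4.9 4.7
   vertex 2.8 2.6 3.2
   vertex 4.4 3.5 2.3
  endloop
 endfacet
 facet normal -0.349 0.822 -0.450
  outer loop
   vertex 1.0 4.9 4.7
   vertex 0.8 2.3 0.1
   vertex 0.4 4.7 4.8
  endloop
 endfacet
 facet normal 0.011 0.870 -0.492
  outer loop
   vertex 1.0 4.9 4.7
   vertex 4.4 3.5 2.3
   vertex 0.8 2.3 0.1
  endloop
 endfacet
 facet normal 0.617 -0.456 0.641
  outer loop
   vertex 3.0 0.2 1.3
   vertex 4.4 3.5 2.3
   vertex 2.8 2.6 3.2
  endloop
 endfacet
 facet normal 0.221 -0.594 0.774
  outer loop
   vertex 3.0 0.2 1.3
   vertex 2.8 2.6 3.2
   vertex 1.6 0.2 1.7
  endloop
 endfacet
 facet normal 0.844 -0.448 0.296
  outer loop
   vertex 3.0 0.2 1.3
   vertex 4.2 1.8 0.3
   vertex 4.4 3.5 2.3
  endloop
 endfacet
 facet normal -0.211 -0.642 -0.737
  outer loop
   vertex 3.0 0.2 1.3
   vertex 1.6 0.2 1.7
   vertex 0.8 2.3 0.1
  endloop
 endfacet
 facet normal -0.026 -0.516 -0.856
  outer loop
   vertex 3.0 0.2 1.3
   vertex 0.8 2.3 0.1
   vertex 4.2 1.8 0.3
  endloop
 endfacet
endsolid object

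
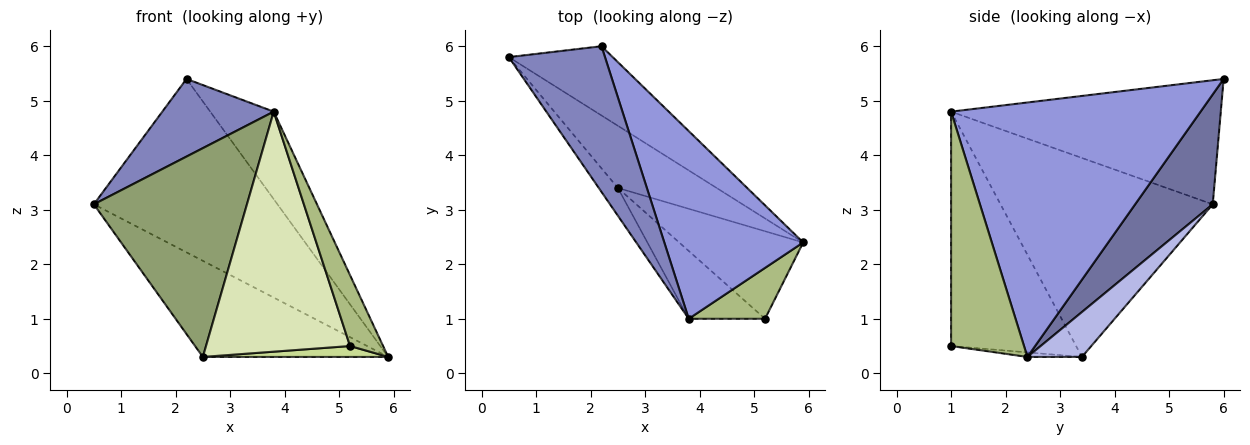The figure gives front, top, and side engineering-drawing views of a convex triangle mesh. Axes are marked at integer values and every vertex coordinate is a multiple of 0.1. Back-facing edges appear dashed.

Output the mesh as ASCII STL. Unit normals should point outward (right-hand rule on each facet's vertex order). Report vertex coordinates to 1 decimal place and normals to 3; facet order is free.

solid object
 facet normal 0.365 0.865 -0.345
  outer loop
   vertex 2.2 6.0 5.4
   vertex 5.9 2.4 0.3
   vertex 0.5 5.8 3.1
  endloop
 endfacet
 facet normal -0.751 -0.310 0.582
  outer loop
   vertex 2.2 6.0 5.4
   vertex 0.5 5.8 3.1
   vertex 3.8 1.0 4.8
  endloop
 endfacet
 facet normal 0.857 0.218 0.468
  outer loop
   vertex 2.2 6.0 5.4
   vertex 3.8 1.0 4.8
   vertex 5.9 2.4 0.3
  endloop
 endfacet
 facet normal 0.240 0.815 -0.527
  outer loop
   vertex 2.5 3.4 0.3
   vertex 0.5 5.8 3.1
   vertex 5.9 2.4 0.3
  endloop
 endfacet
 facet normal -0.809 -0.583 -0.078
  outer loop
   vertex 2.5 3.4 0.3
   vertex 3.8 1.0 4.8
   vertex 0.5 5.8 3.1
  endloop
 endfacet
 facet normal 0.873 -0.396 0.284
  outer loop
   vertex 5.2 1.0 0.5
   vertex 5.9 2.4 0.3
   vertex 3.8 1.0 4.8
  endloop
 endfacet
 facet normal -0.036 -0.124 -0.992
  outer loop
   vertex 5.2 1.0 0.5
   vertex 2.5 3.4 0.3
   vertex 5.9 2.4 0.3
  endloop
 endfacet
 facet normal -0.641 -0.739 -0.209
  outer loop
   vertex 5.2 1.0 0.5
   vertex 3.8 1.0 4.8
   vertex 2.5 3.4 0.3
  endloop
 endfacet
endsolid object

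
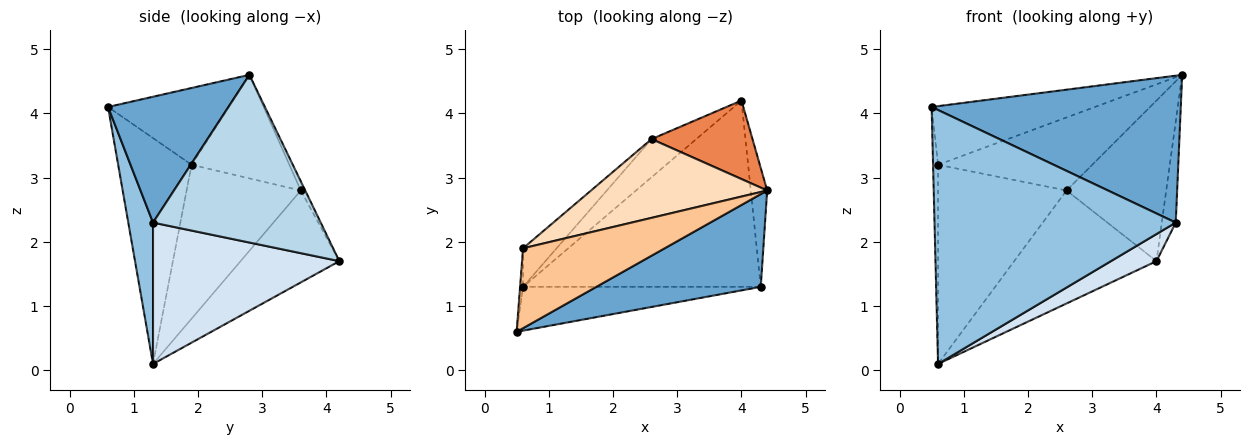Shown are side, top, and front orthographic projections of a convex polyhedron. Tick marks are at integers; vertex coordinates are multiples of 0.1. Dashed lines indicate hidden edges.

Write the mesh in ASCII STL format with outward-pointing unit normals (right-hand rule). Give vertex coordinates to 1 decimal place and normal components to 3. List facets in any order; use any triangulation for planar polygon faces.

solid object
 facet normal 0.378 -0.783 0.494
  outer loop
   vertex 4.3 1.3 2.3
   vertex 4.4 2.8 4.6
   vertex 0.5 0.6 4.1
  endloop
 endfacet
 facet normal 0.101 -0.980 -0.169
  outer loop
   vertex 4.3 1.3 2.3
   vertex 0.5 0.6 4.1
   vertex 0.6 1.3 0.1
  endloop
 endfacet
 facet normal 0.992 0.083 -0.097
  outer loop
   vertex 4.3 1.3 2.3
   vertex 4.0 4.2 1.7
   vertex 4.4 2.8 4.6
  endloop
 endfacet
 facet normal 0.507 -0.124 -0.853
  outer loop
   vertex 4.3 1.3 2.3
   vertex 0.6 1.3 0.1
   vertex 4.0 4.2 1.7
  endloop
 endfacet
 facet normal -0.040 0.898 0.439
  outer loop
   vertex 2.6 3.6 2.8
   vertex 4.4 2.8 4.6
   vertex 4.0 4.2 1.7
  endloop
 endfacet
 facet normal -0.549 0.792 -0.267
  outer loop
   vertex 2.6 3.6 2.8
   vertex 4.0 4.2 1.7
   vertex 0.6 1.3 0.1
  endloop
 endfacet
 facet normal -0.401 0.542 0.739
  outer loop
   vertex 0.6 1.9 3.2
   vertex 0.5 0.6 4.1
   vertex 4.4 2.8 4.6
  endloop
 endfacet
 facet normal -0.396 0.624 0.673
  outer loop
   vertex 0.6 1.9 3.2
   vertex 4.4 2.8 4.6
   vertex 2.6 3.6 2.8
  endloop
 endfacet
 facet normal -0.998 0.068 -0.013
  outer loop
   vertex 0.6 1.9 3.2
   vertex 0.6 1.3 0.1
   vertex 0.5 0.6 4.1
  endloop
 endfacet
 facet normal -0.657 0.740 -0.143
  outer loop
   vertex 0.6 1.9 3.2
   vertex 2.6 3.6 2.8
   vertex 0.6 1.3 0.1
  endloop
 endfacet
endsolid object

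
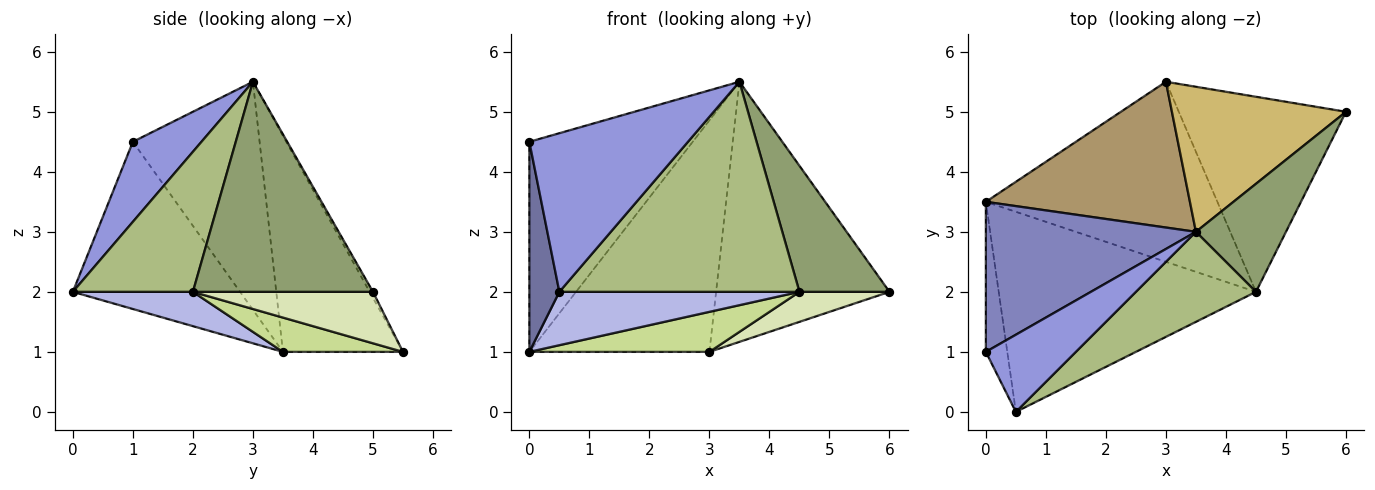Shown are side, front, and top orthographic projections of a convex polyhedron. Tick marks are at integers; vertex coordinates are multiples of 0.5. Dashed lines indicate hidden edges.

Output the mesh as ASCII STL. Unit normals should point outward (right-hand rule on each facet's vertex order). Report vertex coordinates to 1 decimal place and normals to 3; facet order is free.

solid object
 facet normal -0.977 -0.175 -0.125
  outer loop
   vertex 0.0 1.0 4.5
   vertex 0.0 3.5 1.0
   vertex 0.5 0.0 2.0
  endloop
 endfacet
 facet normal -0.534 0.688 0.492
  outer loop
   vertex 0.0 1.0 4.5
   vertex 3.5 3.0 5.5
   vertex 0.0 3.5 1.0
  endloop
 endfacet
 facet normal 0.362 -0.838 0.408
  outer loop
   vertex 0.0 1.0 4.5
   vertex 0.5 0.0 2.0
   vertex 3.5 3.0 5.5
  endloop
 endfacet
 facet normal 0.128 -0.256 -0.958
  outer loop
   vertex 4.5 2.0 2.0
   vertex 0.5 0.0 2.0
   vertex 0.0 3.5 1.0
  endloop
 endfacet
 facet normal 0.835 -0.418 0.358
  outer loop
   vertex 4.5 2.0 2.0
   vertex 6.0 5.0 2.0
   vertex 3.5 3.0 5.5
  endloop
 endfacet
 facet normal 0.418 -0.835 0.358
  outer loop
   vertex 4.5 2.0 2.0
   vertex 3.5 3.0 5.5
   vertex 0.5 0.0 2.0
  endloop
 endfacet
 facet normal 0.143 -0.215 -0.966
  outer loop
   vertex 3.0 5.5 1.0
   vertex 4.5 2.0 2.0
   vertex 0.0 3.5 1.0
  endloop
 endfacet
 facet normal 0.291 -0.145 -0.946
  outer loop
   vertex 3.0 5.5 1.0
   vertex 6.0 5.0 2.0
   vertex 4.5 2.0 2.0
  endloop
 endfacet
 facet normal -0.491 0.737 0.464
  outer loop
   vertex 3.0 5.5 1.0
   vertex 0.0 3.5 1.0
   vertex 3.5 3.0 5.5
  endloop
 endfacet
 facet normal -0.017 0.873 0.487
  outer loop
   vertex 3.0 5.5 1.0
   vertex 3.5 3.0 5.5
   vertex 6.0 5.0 2.0
  endloop
 endfacet
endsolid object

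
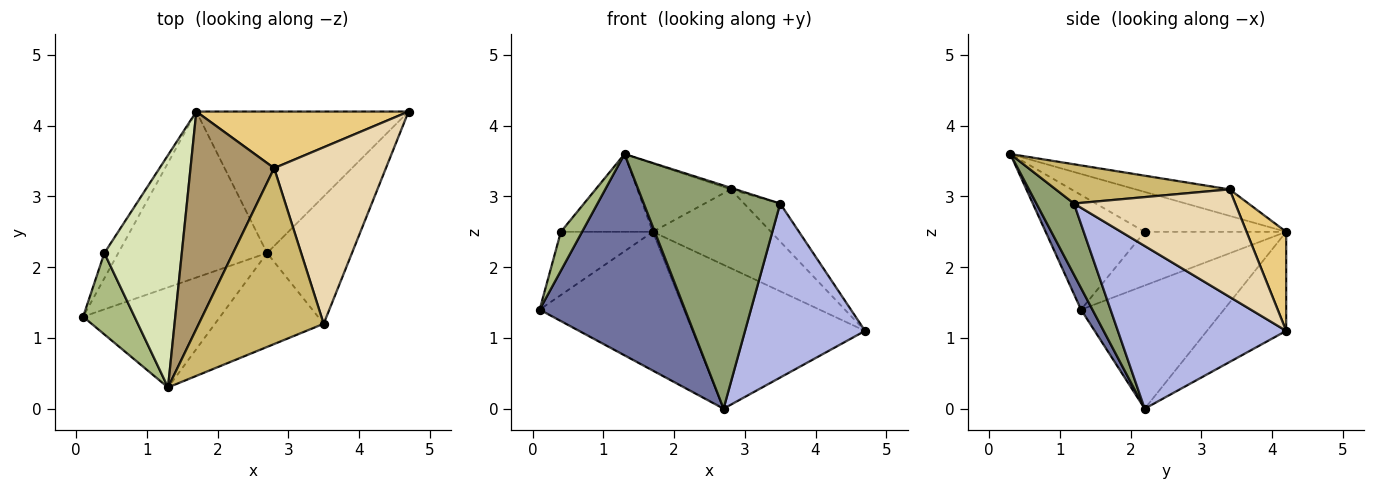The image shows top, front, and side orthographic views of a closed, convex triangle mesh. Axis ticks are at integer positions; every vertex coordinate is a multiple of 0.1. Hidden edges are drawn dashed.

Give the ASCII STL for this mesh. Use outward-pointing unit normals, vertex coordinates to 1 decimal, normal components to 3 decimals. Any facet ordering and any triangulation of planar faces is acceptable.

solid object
 facet normal 0.070 -0.893 -0.444
  outer loop
   vertex 2.7 2.2 0.0
   vertex 1.3 0.3 3.6
   vertex 0.1 1.3 1.4
  endloop
 endfacet
 facet normal -0.536 0.541 -0.648
  outer loop
   vertex 1.7 4.2 2.5
   vertex 2.7 2.2 0.0
   vertex 0.1 1.3 1.4
  endloop
 endfacet
 facet normal -0.311 0.678 -0.666
  outer loop
   vertex 1.7 4.2 2.5
   vertex 4.7 4.2 1.1
   vertex 2.7 2.2 0.0
  endloop
 endfacet
 facet normal 0.749 -0.534 -0.391
  outer loop
   vertex 3.5 1.2 2.9
   vertex 2.7 2.2 0.0
   vertex 4.7 4.2 1.1
  endloop
 endfacet
 facet normal 0.246 -0.893 -0.376
  outer loop
   vertex 3.5 1.2 2.9
   vertex 1.3 0.3 3.6
   vertex 2.7 2.2 0.0
  endloop
 endfacet
 facet normal -0.896 -0.192 0.401
  outer loop
   vertex 0.4 2.2 2.5
   vertex 0.1 1.3 1.4
   vertex 1.3 0.3 3.6
  endloop
 endfacet
 facet normal -0.819 0.533 -0.212
  outer loop
   vertex 0.4 2.2 2.5
   vertex 1.7 4.2 2.5
   vertex 0.1 1.3 1.4
  endloop
 endfacet
 facet normal -0.439 0.285 0.852
  outer loop
   vertex 0.4 2.2 2.5
   vertex 1.3 0.3 3.6
   vertex 1.7 4.2 2.5
  endloop
 endfacet
 facet normal -0.289 0.287 0.913
  outer loop
   vertex 2.8 3.4 3.1
   vertex 1.7 4.2 2.5
   vertex 1.3 0.3 3.6
  endloop
 endfacet
 facet normal 0.300 0.009 0.954
  outer loop
   vertex 2.8 3.4 3.1
   vertex 1.3 0.3 3.6
   vertex 3.5 1.2 2.9
  endloop
 endfacet
 facet normal 0.263 0.784 0.563
  outer loop
   vertex 2.8 3.4 3.1
   vertex 4.7 4.2 1.1
   vertex 1.7 4.2 2.5
  endloop
 endfacet
 facet normal 0.685 0.153 0.712
  outer loop
   vertex 2.8 3.4 3.1
   vertex 3.5 1.2 2.9
   vertex 4.7 4.2 1.1
  endloop
 endfacet
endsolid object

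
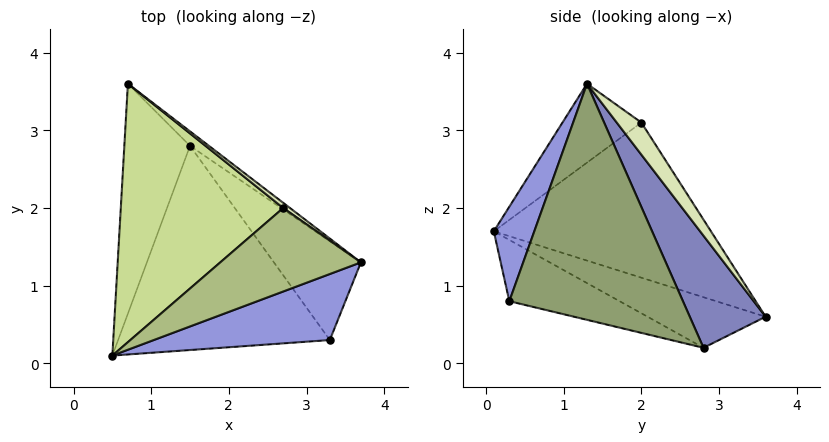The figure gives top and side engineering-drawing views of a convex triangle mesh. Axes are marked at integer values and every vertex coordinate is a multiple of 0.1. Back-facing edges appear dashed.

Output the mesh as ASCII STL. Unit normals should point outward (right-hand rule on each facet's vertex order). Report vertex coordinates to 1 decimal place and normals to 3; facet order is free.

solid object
 facet normal -0.597 -0.209 -0.775
  outer loop
   vertex 1.5 2.8 0.2
   vertex 0.5 0.1 1.7
   vertex 0.7 3.6 0.6
  endloop
 endfacet
 facet normal 0.674 0.730 -0.114
  outer loop
   vertex 1.5 2.8 0.2
   vertex 0.7 3.6 0.6
   vertex 3.7 1.3 3.6
  endloop
 endfacet
 facet normal 0.167 -0.936 0.310
  outer loop
   vertex 3.3 0.3 0.8
   vertex 3.7 1.3 3.6
   vertex 0.5 0.1 1.7
  endloop
 endfacet
 facet normal -0.255 -0.396 -0.882
  outer loop
   vertex 3.3 0.3 0.8
   vertex 0.5 0.1 1.7
   vertex 1.5 2.8 0.2
  endloop
 endfacet
 facet normal 0.807 0.510 -0.297
  outer loop
   vertex 3.3 0.3 0.8
   vertex 1.5 2.8 0.2
   vertex 3.7 1.3 3.6
  endloop
 endfacet
 facet normal -0.488 -0.076 0.870
  outer loop
   vertex 2.7 2.0 3.1
   vertex 0.5 0.1 1.7
   vertex 3.7 1.3 3.6
  endloop
 endfacet
 facet normal -0.667 0.258 0.699
  outer loop
   vertex 2.7 2.0 3.1
   vertex 0.7 3.6 0.6
   vertex 0.5 0.1 1.7
  endloop
 endfacet
 facet normal 0.532 0.840 0.112
  outer loop
   vertex 2.7 2.0 3.1
   vertex 3.7 1.3 3.6
   vertex 0.7 3.6 0.6
  endloop
 endfacet
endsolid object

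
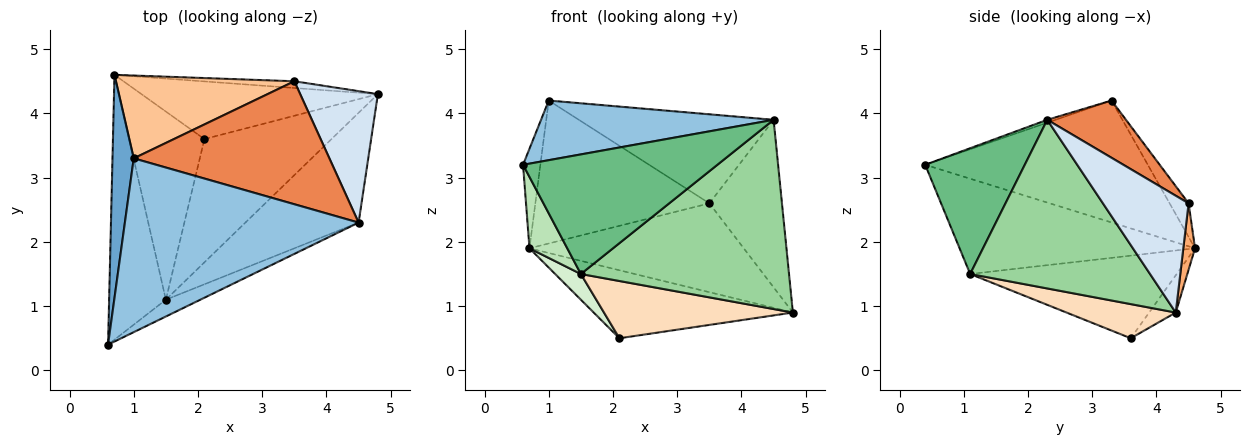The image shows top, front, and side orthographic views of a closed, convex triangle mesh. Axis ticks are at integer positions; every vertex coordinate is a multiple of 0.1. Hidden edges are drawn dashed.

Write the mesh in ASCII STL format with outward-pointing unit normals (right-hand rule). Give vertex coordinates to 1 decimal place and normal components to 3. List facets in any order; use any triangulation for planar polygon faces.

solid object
 facet normal -0.982 0.076 0.171
  outer loop
   vertex 1.0 3.3 4.2
   vertex 0.7 4.6 1.9
   vertex 0.6 0.4 3.2
  endloop
 endfacet
 facet normal -0.012 -0.325 0.946
  outer loop
   vertex 4.5 2.3 3.9
   vertex 1.0 3.3 4.2
   vertex 0.6 0.4 3.2
  endloop
 endfacet
 facet normal -0.101 0.759 -0.643
  outer loop
   vertex 2.1 3.6 0.5
   vertex 0.7 4.6 1.9
   vertex 4.8 4.3 0.9
  endloop
 endfacet
 facet normal 0.680 0.577 0.452
  outer loop
   vertex 3.5 4.5 2.6
   vertex 4.5 2.3 3.9
   vertex 4.8 4.3 0.9
  endloop
 endfacet
 facet normal 0.231 0.571 0.788
  outer loop
   vertex 3.5 4.5 2.6
   vertex 1.0 3.3 4.2
   vertex 4.5 2.3 3.9
  endloop
 endfacet
 facet normal 0.054 0.996 -0.076
  outer loop
   vertex 3.5 4.5 2.6
   vertex 4.8 4.3 0.9
   vertex 0.7 4.6 1.9
  endloop
 endfacet
 facet normal -0.094 0.861 0.499
  outer loop
   vertex 3.5 4.5 2.6
   vertex 0.7 4.6 1.9
   vertex 1.0 3.3 4.2
  endloop
 endfacet
 facet normal 0.237 -0.409 -0.881
  outer loop
   vertex 1.5 1.1 1.5
   vertex 2.1 3.6 0.5
   vertex 4.8 4.3 0.9
  endloop
 endfacet
 facet normal 0.452 -0.883 -0.124
  outer loop
   vertex 1.5 1.1 1.5
   vertex 4.5 2.3 3.9
   vertex 0.6 0.4 3.2
  endloop
 endfacet
 facet normal 0.599 -0.693 -0.402
  outer loop
   vertex 1.5 1.1 1.5
   vertex 4.8 4.3 0.9
   vertex 4.5 2.3 3.9
  endloop
 endfacet
 facet normal -0.851 -0.137 -0.507
  outer loop
   vertex 1.5 1.1 1.5
   vertex 0.6 0.4 3.2
   vertex 0.7 4.6 1.9
  endloop
 endfacet
 facet normal -0.736 -0.092 -0.671
  outer loop
   vertex 1.5 1.1 1.5
   vertex 0.7 4.6 1.9
   vertex 2.1 3.6 0.5
  endloop
 endfacet
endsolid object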